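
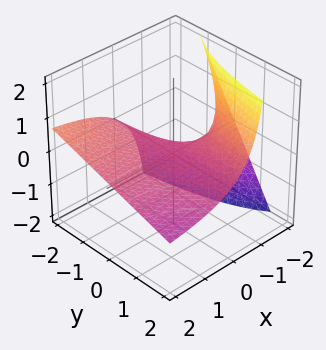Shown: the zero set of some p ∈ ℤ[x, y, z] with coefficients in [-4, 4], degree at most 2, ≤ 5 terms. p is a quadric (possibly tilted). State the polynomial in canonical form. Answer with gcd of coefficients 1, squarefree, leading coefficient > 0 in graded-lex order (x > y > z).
Degree: no degree-1 surface has this shape, so deg p = 2.
From the visible intercepts: one z-axis crossing is at z = 0; the visible y-axis segment lies entirely on the surface; every point of the x-axis in the box is on the surface.
These observations pin down the coefficients.

x*y + 2*x*z + 3*z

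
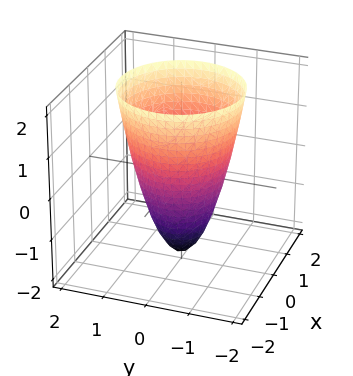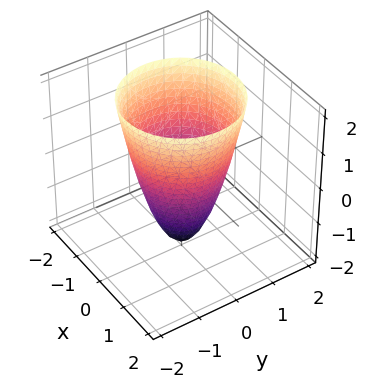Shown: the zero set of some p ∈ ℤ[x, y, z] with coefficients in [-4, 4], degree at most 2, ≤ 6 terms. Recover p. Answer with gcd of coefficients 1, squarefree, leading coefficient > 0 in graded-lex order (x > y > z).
2*x^2 + 2*y^2 - z - 2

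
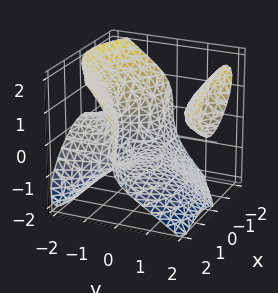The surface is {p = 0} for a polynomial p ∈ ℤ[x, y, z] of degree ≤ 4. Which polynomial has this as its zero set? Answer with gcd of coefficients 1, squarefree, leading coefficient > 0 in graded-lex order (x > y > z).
3*x^2*y + 2*x*y*z - 3*y^2*z + 3*z^3 + 2

First, the picture has 2 separate pieces. They look like related sheets of one shape, so recover p as a whole.
Then, the degree is 3 — the shape is more complex than any degree-2 surface.
Then, observable constraints: no y-intercept at any integer in the box; the surface avoids every integer x-axis point in the box.
Finally, matching integer coefficients to the picture gives p.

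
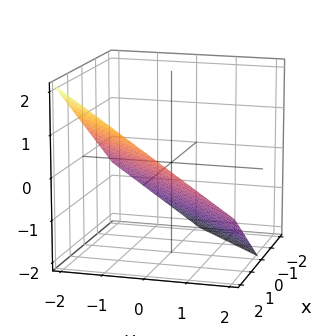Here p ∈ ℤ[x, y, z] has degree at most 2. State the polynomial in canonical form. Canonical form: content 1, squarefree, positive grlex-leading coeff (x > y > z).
deg p = 1. The surface is flat (a plane).
Observable constraints: one y-axis crossing is at y = -1; it crosses the x-axis at the gridline x = 1.
Putting this together gives p.

2*x - 2*y - 3*z - 2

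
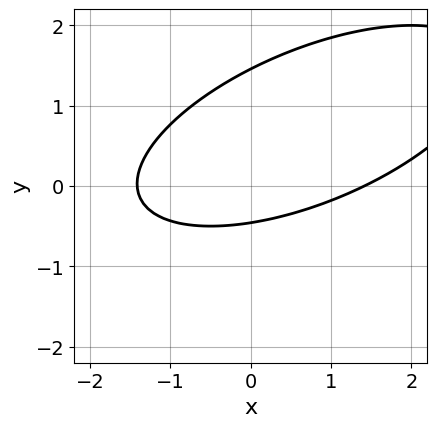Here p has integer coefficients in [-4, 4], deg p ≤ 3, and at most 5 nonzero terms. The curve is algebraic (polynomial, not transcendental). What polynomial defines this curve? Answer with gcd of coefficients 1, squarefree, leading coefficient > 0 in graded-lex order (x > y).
First, degree: the shape is more complex than any degree-1 curve, so deg p = 2.
Finally, matching integer coefficients to the picture gives p.

x^2 - 2*x*y + 3*y^2 - 3*y - 2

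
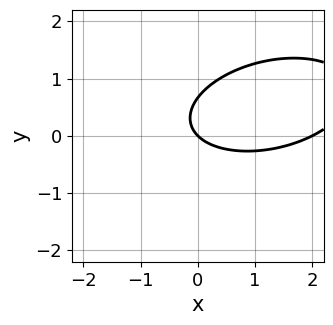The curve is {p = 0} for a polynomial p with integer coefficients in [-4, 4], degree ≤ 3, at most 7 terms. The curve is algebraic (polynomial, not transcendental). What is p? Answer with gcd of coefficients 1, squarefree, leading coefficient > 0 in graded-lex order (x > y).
x^2 - x*y + 3*y^2 - 2*x - 2*y

Degree: no degree-1 curve has this shape, so deg p = 2.
Against the integer gridlines: the x-axis gridline crossings are at x ∈ {0, 2}; one y-axis crossing is at y = 0.
The integer polynomial consistent with all of this is the stated p.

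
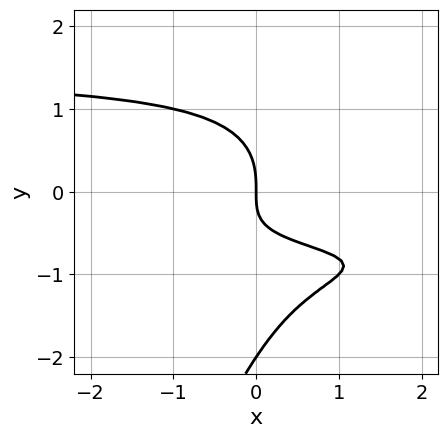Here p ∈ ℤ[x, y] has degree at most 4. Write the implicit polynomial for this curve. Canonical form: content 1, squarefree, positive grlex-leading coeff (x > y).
2*x*y^3 - y^4 - 2*y^3 - 3*x*y - 2*x

First, deg p = 4.
Then, checking where it meets the axes: it meets the x-axis at x = 0 (among the integer gridlines); among the integer gridlines, it crosses the y-axis at y ∈ {-2, 0}.
Finally, assembling these constraints gives the stated polynomial.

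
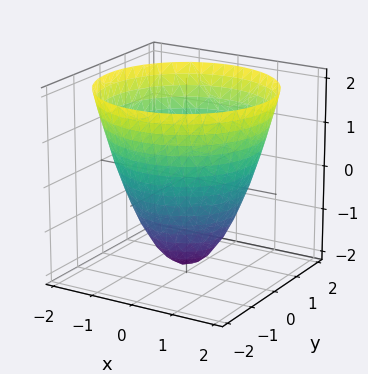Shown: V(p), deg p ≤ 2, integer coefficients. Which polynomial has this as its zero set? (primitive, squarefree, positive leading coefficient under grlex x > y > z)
x^2 + y^2 - z - 2

First, deg p = 2.
Next, symmetry: the z-axis is an axis of rotation, so x and y enter only as x² + y².
Next, from the axis intercepts and sections: a circular section at z = 1 has radius between 1 and 2; one z-axis crossing is at z = -2.
Finally, matching integer coefficients to the picture gives p.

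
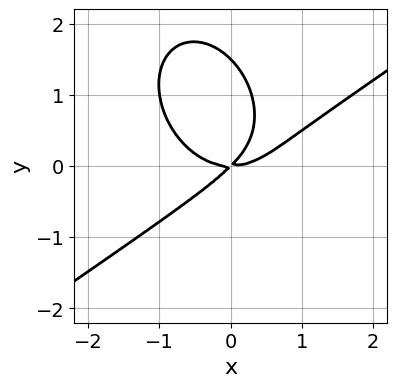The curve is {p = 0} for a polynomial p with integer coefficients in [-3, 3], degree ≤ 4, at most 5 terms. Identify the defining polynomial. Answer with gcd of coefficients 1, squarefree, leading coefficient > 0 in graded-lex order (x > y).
First, degree: the shape is more complex than any degree-2 curve, so deg p = 3.
Then, from the visible intercepts: one x-axis crossing is at x = 0; it crosses the y-axis at the gridline y = 0.
Finally, assembling these constraints gives the stated polynomial.

2*x^3 - 2*x^2*y - 2*y^3 - 3*x*y + 3*y^2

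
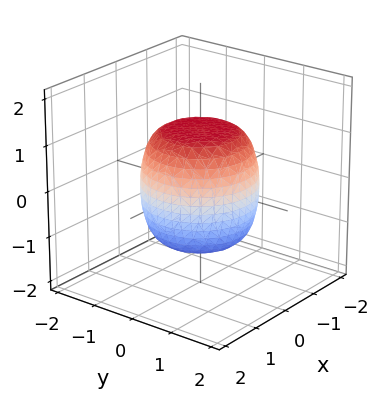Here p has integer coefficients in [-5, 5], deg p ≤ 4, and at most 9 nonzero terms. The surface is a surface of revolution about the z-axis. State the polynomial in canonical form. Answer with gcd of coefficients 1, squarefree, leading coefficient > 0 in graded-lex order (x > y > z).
Degree: the shape is more complex than any degree-3 surface, so deg p = 4.
Symmetries: every cross-section ⟂ z is a circle, so x, y appear only via x² + y².
From the visible intercepts: a circular section at z = 1 has radius exactly 1.
These observations pin down the coefficients.

2*x^4 + 4*x^2*y^2 + 2*y^4 - x^2 - y^2 + 2*z^2 - 3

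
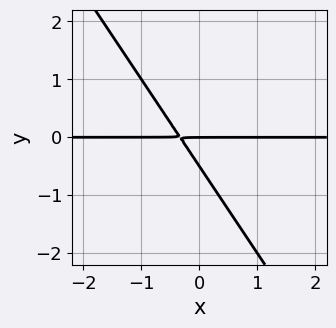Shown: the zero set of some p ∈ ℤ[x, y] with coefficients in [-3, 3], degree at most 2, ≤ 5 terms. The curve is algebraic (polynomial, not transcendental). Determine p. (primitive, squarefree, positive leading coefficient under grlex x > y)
The degree is 2 — no degree-1 curve has this shape.
Reading off the gridlines: one y-axis crossing is at y = 0; every point of the x-axis in the box is on the curve.
Matching integer coefficients to the picture gives p.

3*x*y + 2*y^2 + y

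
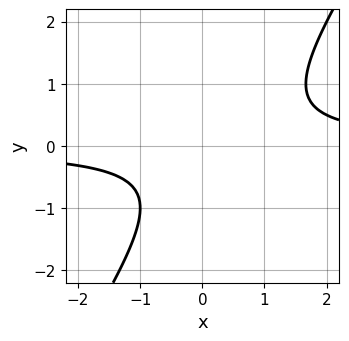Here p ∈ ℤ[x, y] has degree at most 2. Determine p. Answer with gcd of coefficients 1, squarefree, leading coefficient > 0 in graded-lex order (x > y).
(a) Degree: the shape is more complex than any degree-1 curve, so deg p = 2.
(b) Checking where it meets the axes: it misses every integer gridline on the x-axis; it misses every integer gridline on the y-axis.
(c) The integer polynomial consistent with all of this is the stated p.

3*x*y - 2*y^2 - y - 2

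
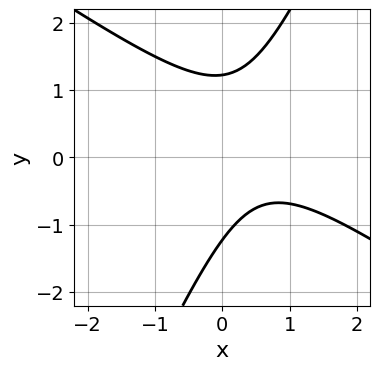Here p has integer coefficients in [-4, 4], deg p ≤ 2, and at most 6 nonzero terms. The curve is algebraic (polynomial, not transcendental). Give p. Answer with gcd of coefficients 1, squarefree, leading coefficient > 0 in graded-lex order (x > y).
(a) deg p = 2. The shape is more complex than any degree-1 curve.
(b) Reading off the gridlines: no x-intercept at any integer in the box.
(c) Solving for integer coefficients yields p as stated.

3*x^2 + 3*x*y - 2*y^2 - 3*x + 3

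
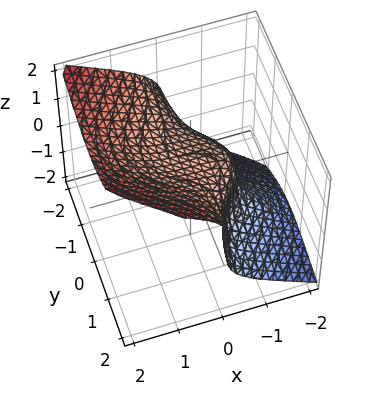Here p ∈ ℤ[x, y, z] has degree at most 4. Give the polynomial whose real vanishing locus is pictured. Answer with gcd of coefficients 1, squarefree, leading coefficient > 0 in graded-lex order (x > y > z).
First, degree: the shape is more complex than any degree-2 surface, so deg p = 3.
Next, checking where it meets the axes: the surface avoids every integer y-axis point in the box; it meets the x-axis at x = -1 (among the integer gridlines).
Finally, assembling these constraints gives the stated polynomial.

x^3 + 2*x*y^2 + y*z^2 - 2*z^3 + 1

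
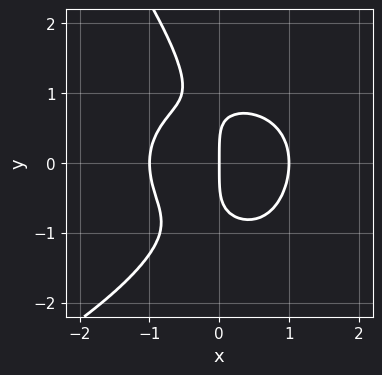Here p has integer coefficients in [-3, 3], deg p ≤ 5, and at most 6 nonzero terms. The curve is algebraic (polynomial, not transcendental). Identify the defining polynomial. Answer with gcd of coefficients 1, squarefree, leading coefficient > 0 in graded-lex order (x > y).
x*y^3 + y^4 + 3*x^3 + 3*x*y^2 - 3*x

1. Degree: the shape is more complex than any degree-3 curve, so deg p = 4.
2. Reading off the gridlines: the x-axis gridline crossings are at x ∈ {-1, 0, 1}; it meets the y-axis at y = 0 (among the integer gridlines).
3. The integer polynomial consistent with all of this is the stated p.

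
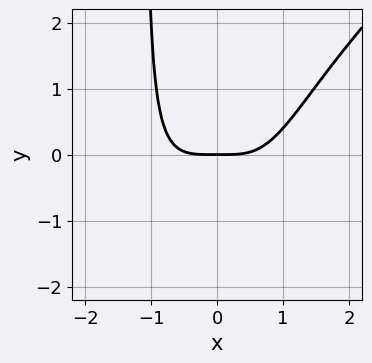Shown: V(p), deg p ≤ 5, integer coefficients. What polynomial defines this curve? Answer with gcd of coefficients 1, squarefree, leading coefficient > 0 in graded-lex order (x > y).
2*x^4 - 2*x^3*y - 3*y

(a) The degree is 4 — the shape is more complex than any degree-3 curve.
(b) Reading off the gridlines: it meets the y-axis at y = 0 (among the integer gridlines); it meets the x-axis at x = 0 (among the integer gridlines).
(c) Matching integer coefficients to the picture gives p.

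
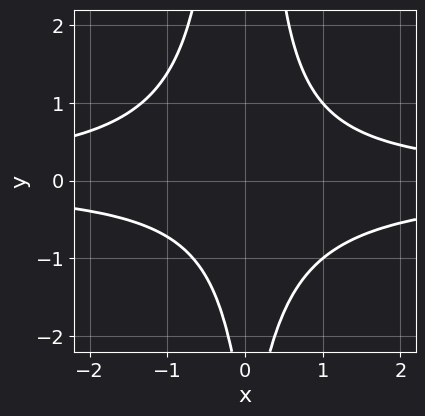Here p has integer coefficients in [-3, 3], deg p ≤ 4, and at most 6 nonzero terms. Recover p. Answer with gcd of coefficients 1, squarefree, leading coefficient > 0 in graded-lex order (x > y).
3*x^2*y^2 + x*y - y - 3

deg p = 4.
Reading off the gridlines: the curve avoids every integer y-axis point in the box; no x-intercept at any integer in the box.
Matching integer coefficients to the picture gives p.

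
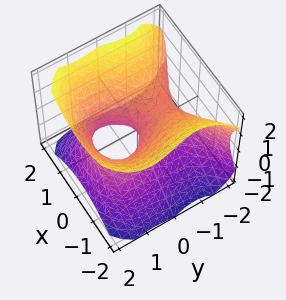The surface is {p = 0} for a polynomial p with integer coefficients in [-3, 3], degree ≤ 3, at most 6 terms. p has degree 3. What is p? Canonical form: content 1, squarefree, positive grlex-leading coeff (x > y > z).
y^3 + 2*x^2 - 2*z^2 - 2*y

The degree is 3 — no degree-2 surface has this shape.
Against the integer gridlines: it meets the x-axis at x = 0 (among the integer gridlines); it crosses the y-axis at the gridline y = 0.
Putting this together gives p.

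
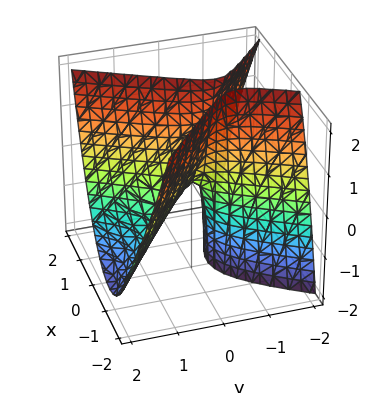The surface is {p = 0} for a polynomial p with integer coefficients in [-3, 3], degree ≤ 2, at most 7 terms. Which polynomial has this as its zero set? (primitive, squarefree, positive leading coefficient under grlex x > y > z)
3*x^2 + 2*x*y - 2*y^2 - 2*y*z - z

(a) The degree is 2 — no degree-1 surface has this shape.
(b) From the axis intercepts and sections: one y-axis crossing is at y = 0; one x-axis crossing is at x = 0; it meets the z-axis at z = 0 (among the integer gridlines).
(c) Solving for integer coefficients yields p as stated.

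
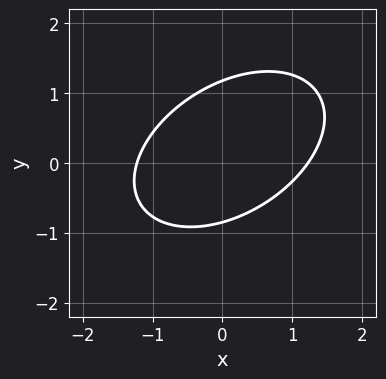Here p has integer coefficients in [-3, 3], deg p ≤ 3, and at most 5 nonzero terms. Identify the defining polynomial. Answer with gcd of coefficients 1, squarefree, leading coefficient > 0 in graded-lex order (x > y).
2*x^2 - 2*x*y + 3*y^2 - y - 3

Degree: a generic line meets the curve in up to 2 points, so deg p = 2.
Solving for integer coefficients yields p as stated.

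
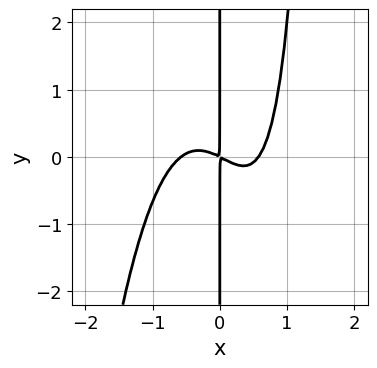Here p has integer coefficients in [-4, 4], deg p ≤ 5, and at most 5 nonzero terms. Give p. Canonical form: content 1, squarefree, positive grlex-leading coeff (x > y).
3*x^4 + x^2*y - x^2 - 2*x*y

Degree: a generic line meets the curve in up to 4 points, so deg p = 4.
Against the integer gridlines: every point of the y-axis in the box is on the curve.
Matching integer coefficients to the picture gives p.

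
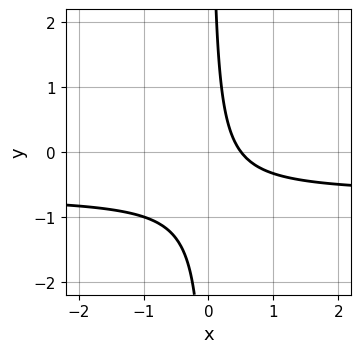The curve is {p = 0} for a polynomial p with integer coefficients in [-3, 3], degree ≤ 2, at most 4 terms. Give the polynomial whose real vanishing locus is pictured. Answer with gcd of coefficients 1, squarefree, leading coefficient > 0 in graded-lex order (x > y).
3*x*y + 2*x - 1

(a) deg p = 2. The shape is more complex than any degree-1 curve.
(b) Against the integer gridlines: the curve avoids every integer y-axis point in the box.
(c) Solving for integer coefficients yields p as stated.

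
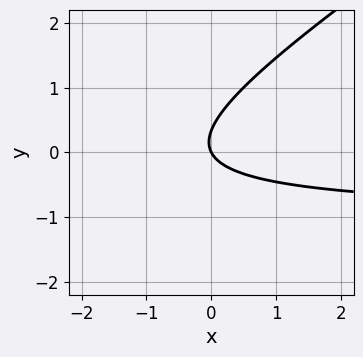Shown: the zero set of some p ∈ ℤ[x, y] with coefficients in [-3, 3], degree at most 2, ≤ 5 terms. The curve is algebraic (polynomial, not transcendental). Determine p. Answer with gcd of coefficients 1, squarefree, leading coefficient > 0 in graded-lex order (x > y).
deg p = 2.
Checking where it meets the axes: it crosses the x-axis at the gridline x = 0; one y-axis crossing is at y = 0.
Matching integer coefficients to the picture gives p.

2*x*y - 3*y^2 + 2*x + y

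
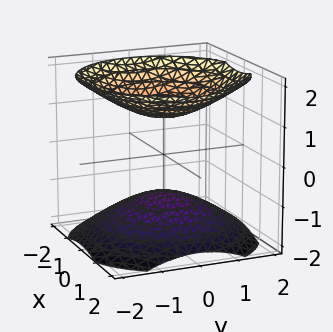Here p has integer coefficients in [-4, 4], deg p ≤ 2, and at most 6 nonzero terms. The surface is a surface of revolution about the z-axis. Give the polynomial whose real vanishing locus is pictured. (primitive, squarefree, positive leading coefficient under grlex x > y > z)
2*x^2 + 2*y^2 - 3*z^2 + 3

First, I count 2 distinct pieces.
Next, deg p = 2.
Then, symmetry: the surface is invariant under rotation about z: p = q(x² + y², z).
Next, from the visible intercepts: the surface avoids every integer x-axis point in the box; no y-intercept at any integer in the box.
Finally, solving for integer coefficients yields p as stated.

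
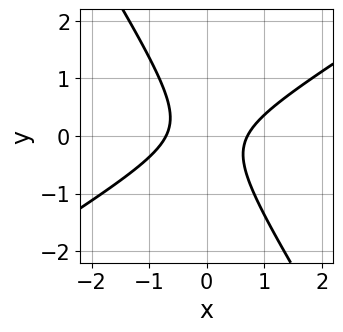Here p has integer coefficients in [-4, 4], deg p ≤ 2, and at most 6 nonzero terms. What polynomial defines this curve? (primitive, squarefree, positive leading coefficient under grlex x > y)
First, deg p = 2. No degree-1 curve has this shape.
Next, against the integer gridlines: it misses every integer gridline on the y-axis.
Finally, solving for integer coefficients yields p as stated.

2*x^2 - 2*x*y - 2*y^2 - 1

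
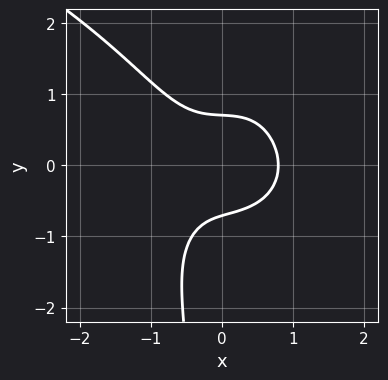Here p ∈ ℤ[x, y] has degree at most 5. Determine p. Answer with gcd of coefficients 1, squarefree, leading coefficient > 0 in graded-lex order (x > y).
First, the degree is 4 — the shape is more complex than any degree-3 curve.
Finally, putting this together gives p.

x*y^3 - 2*x^3 - x*y^2 - 2*y^2 + 1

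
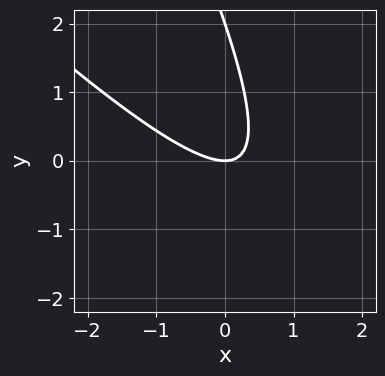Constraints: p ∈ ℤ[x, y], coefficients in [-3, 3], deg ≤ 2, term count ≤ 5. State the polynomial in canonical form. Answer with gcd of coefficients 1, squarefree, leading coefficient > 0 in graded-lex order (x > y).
2*x^2 + 3*x*y + y^2 - 2*y

First, the degree is 2 — a generic line meets the curve in up to 2 points.
Then, observable constraints: it meets the x-axis at x = 0 (among the integer gridlines); among the integer gridlines, it crosses the y-axis at y ∈ {0, 2}.
Finally, putting this together gives p.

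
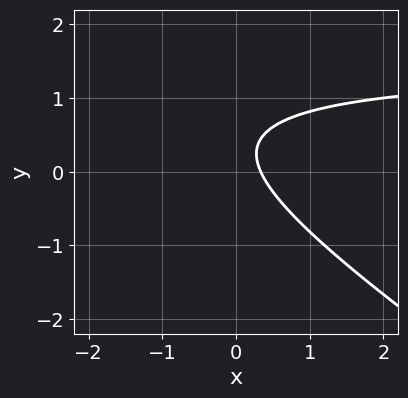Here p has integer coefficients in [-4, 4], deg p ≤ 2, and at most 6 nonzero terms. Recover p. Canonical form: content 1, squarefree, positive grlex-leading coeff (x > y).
2*x*y + 3*y^2 - 3*x - 2*y + 1

Degree: a generic line meets the curve in up to 2 points, so deg p = 2.
Reading off the gridlines: the curve avoids every integer y-axis point in the box.
Solving for integer coefficients yields p as stated.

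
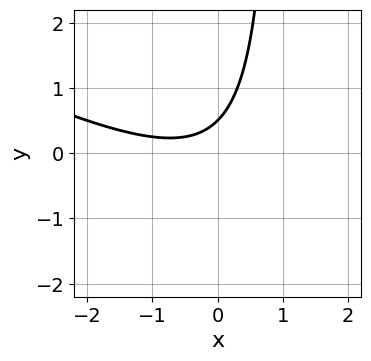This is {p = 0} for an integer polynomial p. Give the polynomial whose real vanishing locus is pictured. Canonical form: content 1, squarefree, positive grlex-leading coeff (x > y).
x^2 + 2*x*y + x - 2*y + 1

(a) The degree is 2 — a generic line meets the curve in up to 2 points.
(b) Checking where it meets the axes: no x-intercept at any integer in the box.
(c) Assembling these constraints gives the stated polynomial.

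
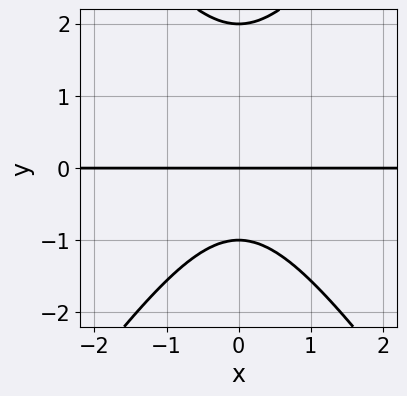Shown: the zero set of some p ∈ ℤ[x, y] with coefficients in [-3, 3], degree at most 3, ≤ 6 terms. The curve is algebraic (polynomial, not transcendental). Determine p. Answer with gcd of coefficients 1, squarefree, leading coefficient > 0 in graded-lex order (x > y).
2*x^2*y - y^3 + y^2 + 2*y

(a) deg p = 3. No degree-2 curve has this shape.
(b) Symmetries: it's symmetric under x → −x, forcing even powers of x.
(c) Checking where it meets the axes: the visible x-axis segment lies entirely on the curve; the y-axis gridline crossings are at y ∈ {-1, 0, 2}.
(d) Fitting integer coefficients to these (and the overall shape) gives p.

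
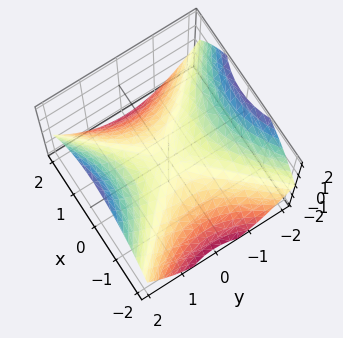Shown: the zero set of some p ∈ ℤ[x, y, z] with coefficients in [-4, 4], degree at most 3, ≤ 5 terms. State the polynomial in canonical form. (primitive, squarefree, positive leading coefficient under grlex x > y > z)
x^2 - y^2 + 2*z

deg p = 2. A hyperbolic paraboloid; a quadric.
Symmetries: it's symmetric under x → −x, forcing even powers of x; the y ↦ −y reflection is a symmetry, so y appears only in even powers.
Checking where it meets the axes: one y-axis crossing is at y = 0; it crosses the z-axis at the gridline z = 0; it crosses the x-axis at the gridline x = 0.
Assembling these constraints gives the stated polynomial.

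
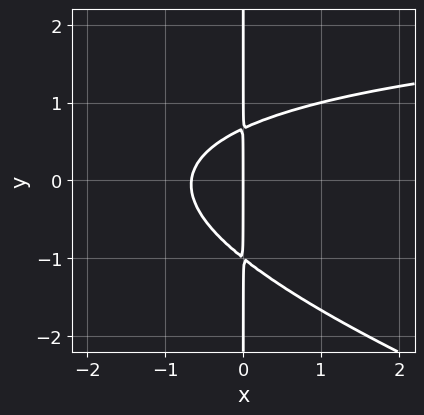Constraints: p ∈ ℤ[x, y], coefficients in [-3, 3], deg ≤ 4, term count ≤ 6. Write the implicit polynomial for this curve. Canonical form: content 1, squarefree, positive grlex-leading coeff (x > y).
1. Degree: the shape is more complex than any degree-2 curve, so deg p = 3.
2. From the visible intercepts: every point of the y-axis in the box is on the curve; it meets the x-axis at x = 0 (among the integer gridlines).
3. Assembling these constraints gives the stated polynomial.

x^2*y + 3*x*y^2 - 3*x^2 + x*y - 2*x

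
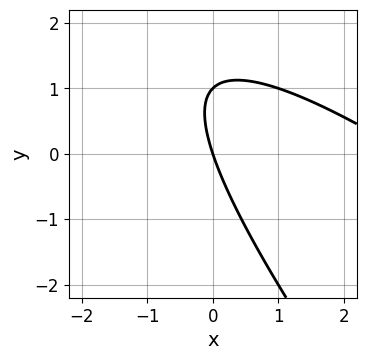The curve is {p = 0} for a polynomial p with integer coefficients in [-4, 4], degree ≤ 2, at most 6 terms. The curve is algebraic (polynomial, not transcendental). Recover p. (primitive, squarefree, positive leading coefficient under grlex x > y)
x^2 + 2*x*y + y^2 - 3*x - y

The degree is 2 — a generic line meets the curve in up to 2 points.
Against the integer gridlines: among the integer gridlines, it crosses the y-axis at y ∈ {0, 1}; one x-axis crossing is at x = 0.
Fitting integer coefficients to these (and the overall shape) gives p.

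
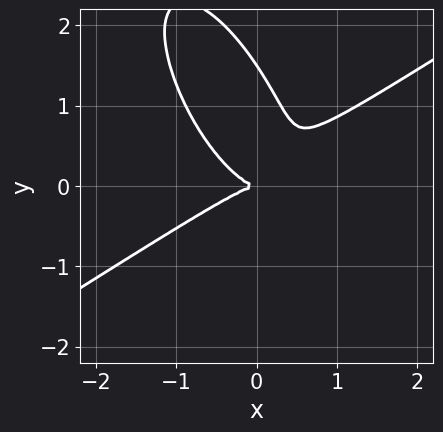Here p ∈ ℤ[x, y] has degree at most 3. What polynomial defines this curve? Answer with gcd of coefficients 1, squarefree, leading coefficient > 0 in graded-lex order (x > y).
First, degree: the shape is more complex than any degree-2 curve, so deg p = 3.
Then, from the axis intercepts and sections: it crosses the y-axis at the gridline y = 0; it crosses the x-axis at the gridline x = 0.
Finally, fitting integer coefficients to these (and the overall shape) gives p.

3*x^3 - 2*x^2*y - 3*x*y^2 - 2*y^3 + 3*y^2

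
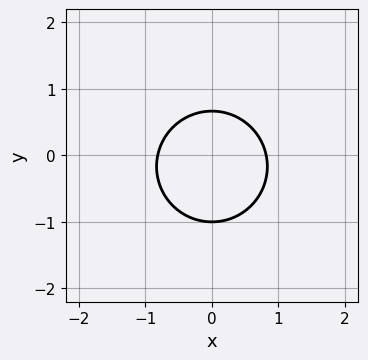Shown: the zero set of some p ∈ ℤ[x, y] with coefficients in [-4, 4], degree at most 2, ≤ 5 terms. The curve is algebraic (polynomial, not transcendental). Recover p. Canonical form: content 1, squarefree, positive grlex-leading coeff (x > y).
3*x^2 + 3*y^2 + y - 2

1. Degree: no degree-1 curve has this shape, so deg p = 2.
2. Symmetries: the x ↦ −x reflection is a symmetry, so x appears only in even powers.
3. Reading off the gridlines: it crosses the y-axis at the gridline y = -1.
4. Together with the visible shape, these determine p as stated.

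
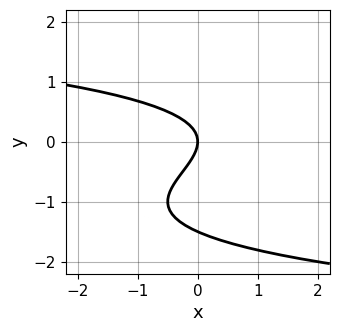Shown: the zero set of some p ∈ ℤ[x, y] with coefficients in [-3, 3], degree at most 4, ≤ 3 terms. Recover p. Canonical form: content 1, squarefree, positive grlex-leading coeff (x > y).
First, deg p = 3.
Then, checking where it meets the axes: it meets the y-axis at y = 0 (among the integer gridlines); one x-axis crossing is at x = 0.
Finally, assembling these constraints gives the stated polynomial.

2*y^3 + 3*y^2 + 2*x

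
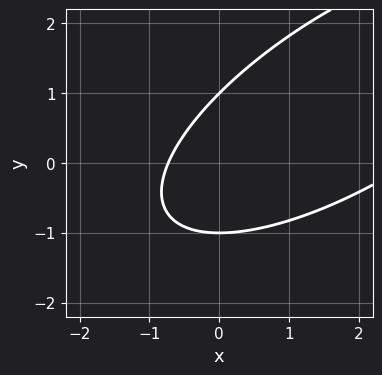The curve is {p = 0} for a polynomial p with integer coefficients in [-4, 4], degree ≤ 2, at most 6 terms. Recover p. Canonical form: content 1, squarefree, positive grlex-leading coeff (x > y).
x^2 - 2*x*y + 2*y^2 - 2*x - 2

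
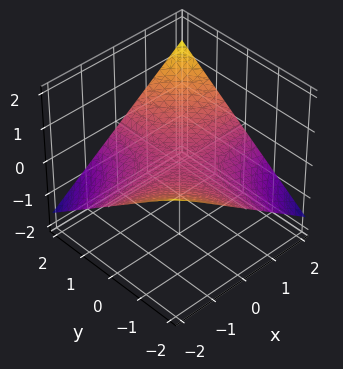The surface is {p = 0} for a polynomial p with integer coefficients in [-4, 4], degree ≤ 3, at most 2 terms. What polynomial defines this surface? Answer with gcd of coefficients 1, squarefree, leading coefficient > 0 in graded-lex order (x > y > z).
First, degree: a saddle surface; a quadric, so deg p = 2.
Then, against the integer gridlines: it meets the z-axis at z = 0 (among the integer gridlines); every point of the x-axis in the box is on the surface; the visible y-axis segment lies entirely on the surface.
Finally, matching integer coefficients to the picture gives p.

x*y - 3*z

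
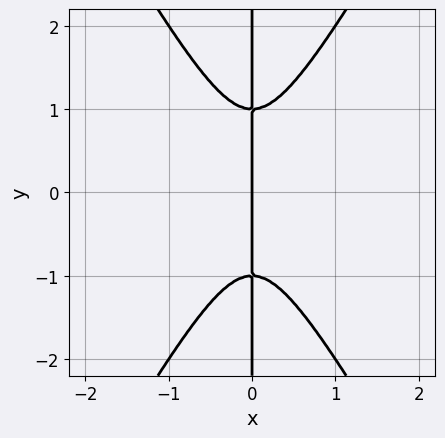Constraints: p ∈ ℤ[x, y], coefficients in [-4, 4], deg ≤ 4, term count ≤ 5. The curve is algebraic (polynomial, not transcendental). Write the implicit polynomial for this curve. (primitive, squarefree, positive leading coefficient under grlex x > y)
(a) The degree is 3 — the shape is more complex than any degree-2 curve.
(b) Symmetries: mirror symmetry y ↦ −y ⇒ only even powers of y.
(c) Observable constraints: one x-axis crossing is at x = 0; every point of the y-axis in the box is on the curve.
(d) Putting this together gives p.

3*x^3 - x*y^2 + x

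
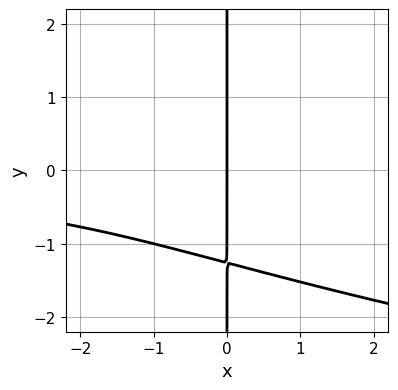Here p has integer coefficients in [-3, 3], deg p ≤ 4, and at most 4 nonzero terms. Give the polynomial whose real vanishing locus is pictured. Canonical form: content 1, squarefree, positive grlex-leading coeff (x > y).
deg p = 4.
Checking where it meets the axes: it crosses the x-axis at the gridline x = 0; the visible y-axis segment lies entirely on the curve.
Matching integer coefficients to the picture gives p.

x*y^3 - x^2*y + 2*x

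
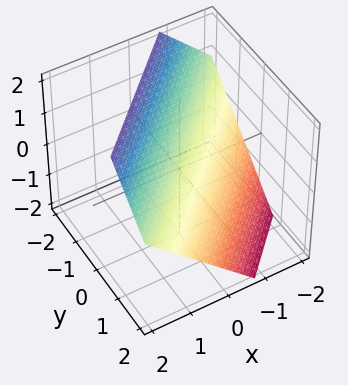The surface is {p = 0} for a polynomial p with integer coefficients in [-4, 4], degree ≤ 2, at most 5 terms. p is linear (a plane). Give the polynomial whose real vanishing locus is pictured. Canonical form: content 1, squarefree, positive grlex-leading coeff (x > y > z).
3*x - 3*y - 3*z + 2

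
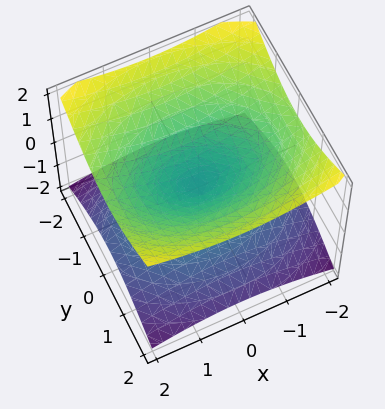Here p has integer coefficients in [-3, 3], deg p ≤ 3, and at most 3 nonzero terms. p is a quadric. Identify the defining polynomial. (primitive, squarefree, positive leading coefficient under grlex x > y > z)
1. deg p = 2. Two nappes meeting at a single point; a quadric.
2. Symmetries: mirror symmetry x ↦ −x ⇒ only even powers of x; mirror symmetry y ↦ −y ⇒ only even powers of y; the z ↦ −z reflection is a symmetry, so z appears only in even powers.
3. Observable constraints: it crosses the x-axis at the gridline x = 0; it meets the z-axis at z = 0 (among the integer gridlines).
4. Fitting integer coefficients to these (and the overall shape) gives p.

x^2 + 2*y^2 - 3*z^2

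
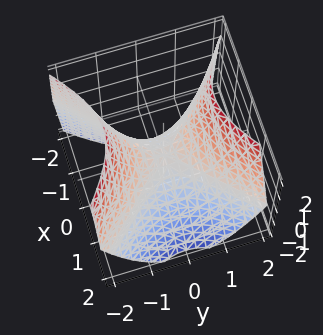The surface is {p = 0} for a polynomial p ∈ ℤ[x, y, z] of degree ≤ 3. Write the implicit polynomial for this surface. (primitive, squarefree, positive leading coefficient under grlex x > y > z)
First, deg p = 2.
Next, from the axis intercepts and sections: it crosses the x-axis at the gridline x = 0; it crosses the z-axis at the gridline z = 0.
Finally, assembling these constraints gives the stated polynomial.

3*x^2 + x*z - 3*y^2 + 3*z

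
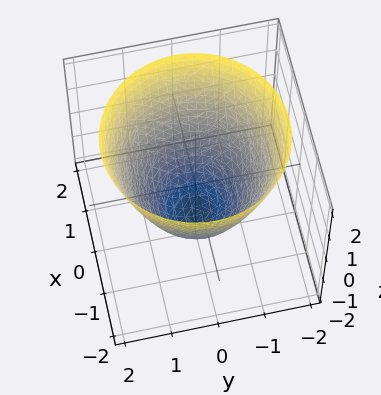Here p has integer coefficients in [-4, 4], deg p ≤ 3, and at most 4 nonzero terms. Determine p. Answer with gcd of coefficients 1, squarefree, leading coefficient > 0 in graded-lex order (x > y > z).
deg p = 2.
By symmetry, the surface is invariant under rotation about z: p = q(x² + y², z).
Observable constraints: a circular section at z = 0 has radius between 1 and 2.
The integer polynomial consistent with all of this is the stated p.

2*x^2 + 2*y^2 - 2*z - 3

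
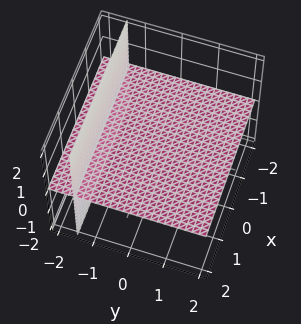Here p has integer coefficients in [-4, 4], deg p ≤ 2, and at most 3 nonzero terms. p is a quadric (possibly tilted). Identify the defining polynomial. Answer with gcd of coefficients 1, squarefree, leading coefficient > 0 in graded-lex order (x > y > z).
2*y*z + 3*z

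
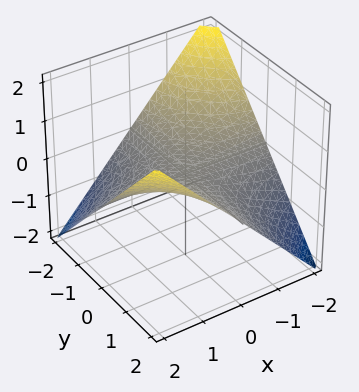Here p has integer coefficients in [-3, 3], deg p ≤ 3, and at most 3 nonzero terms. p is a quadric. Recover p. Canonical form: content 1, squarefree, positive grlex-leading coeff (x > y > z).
(a) The degree is 2 — a hyperbolic paraboloid; a quadric.
(b) From the visible intercepts: the visible y-axis segment lies entirely on the surface; one z-axis crossing is at z = 0; the visible x-axis segment lies entirely on the surface.
(c) Together with the visible shape, these determine p as stated.

x*y - 2*z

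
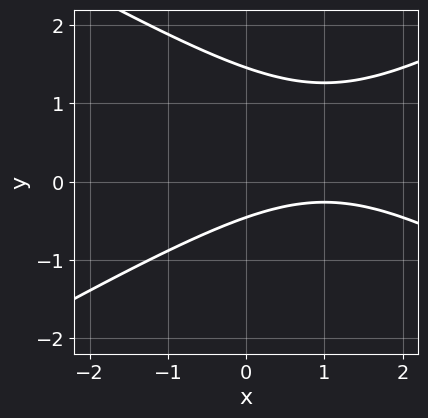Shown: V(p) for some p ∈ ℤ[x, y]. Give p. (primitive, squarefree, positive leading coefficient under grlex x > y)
x^2 - 3*y^2 - 2*x + 3*y + 2

Degree: the shape is more complex than any degree-1 curve, so deg p = 2.
Against the integer gridlines: the curve avoids every integer x-axis point in the box.
Assembling these constraints gives the stated polynomial.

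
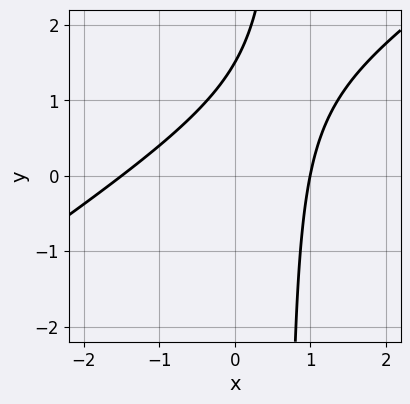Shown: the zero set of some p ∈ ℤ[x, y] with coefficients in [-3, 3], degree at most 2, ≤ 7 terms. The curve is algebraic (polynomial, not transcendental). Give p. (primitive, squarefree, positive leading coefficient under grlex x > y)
1. deg p = 2. A generic line meets the curve in up to 2 points.
2. From the visible intercepts: it meets the x-axis at x = 1 (among the integer gridlines).
3. The integer polynomial consistent with all of this is the stated p.

2*x^2 - 3*x*y + x + 2*y - 3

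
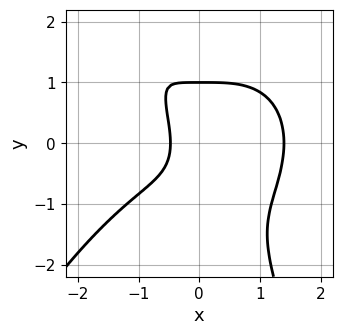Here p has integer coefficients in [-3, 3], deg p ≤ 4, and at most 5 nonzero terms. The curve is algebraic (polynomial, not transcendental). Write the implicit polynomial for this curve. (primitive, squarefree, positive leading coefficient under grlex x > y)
First, the degree is 4 — the shape is more complex than any degree-3 curve.
Next, checking where it meets the axes: it crosses the y-axis at the gridline y = 1.
Finally, fitting integer coefficients to these (and the overall shape) gives p.

x^4 + 2*x*y^2 + y^3 - 2*x - 1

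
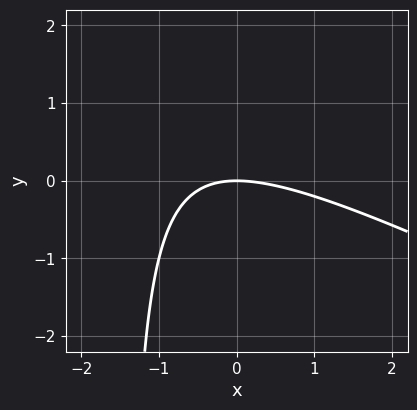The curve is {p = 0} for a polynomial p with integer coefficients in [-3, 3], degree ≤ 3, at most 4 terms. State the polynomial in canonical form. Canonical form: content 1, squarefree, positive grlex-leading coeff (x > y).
1. deg p = 2. No degree-1 curve has this shape.
2. Observable constraints: it crosses the y-axis at the gridline y = 0; one x-axis crossing is at x = 0.
3. Assembling these constraints gives the stated polynomial.

x^2 + 2*x*y + 3*y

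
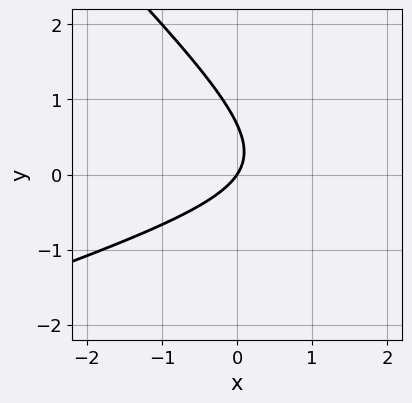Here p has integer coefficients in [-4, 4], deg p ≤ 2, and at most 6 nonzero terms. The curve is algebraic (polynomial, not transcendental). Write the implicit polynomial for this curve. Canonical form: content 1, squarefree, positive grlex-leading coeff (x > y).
x^2 - 2*x*y - 3*y^2 - 3*x + 2*y

(a) deg p = 2.
(b) Checking where it meets the axes: it crosses the y-axis at the gridline y = 0; it meets the x-axis at x = 0 (among the integer gridlines).
(c) Matching integer coefficients to the picture gives p.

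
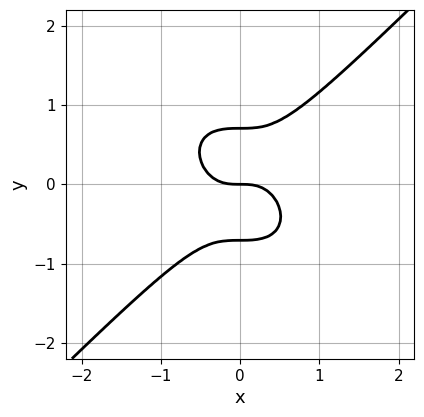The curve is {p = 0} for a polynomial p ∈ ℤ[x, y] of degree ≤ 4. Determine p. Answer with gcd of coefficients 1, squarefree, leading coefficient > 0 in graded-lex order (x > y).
2*x^3 - 2*y^3 + y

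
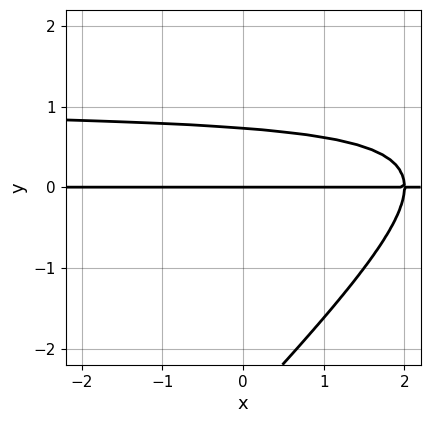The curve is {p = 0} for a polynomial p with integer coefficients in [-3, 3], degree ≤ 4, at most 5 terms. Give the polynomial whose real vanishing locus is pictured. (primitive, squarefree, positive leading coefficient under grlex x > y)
First, deg p = 3.
Then, from the axis intercepts and sections: every point of the x-axis in the box is on the curve; one y-axis crossing is at y = 0.
Finally, the integer polynomial consistent with all of this is the stated p.

x*y^2 - y^3 - x*y - 2*y^2 + 2*y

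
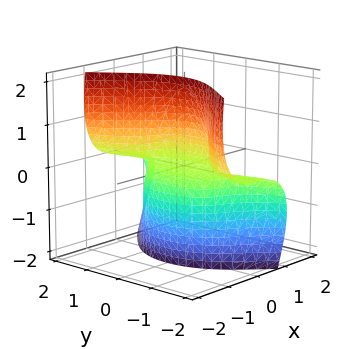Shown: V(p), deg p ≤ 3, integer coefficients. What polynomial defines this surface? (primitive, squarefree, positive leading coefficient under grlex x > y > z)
3*x^3 + 3*x*z^2 + 2*y^2*z + z^2 - 2*z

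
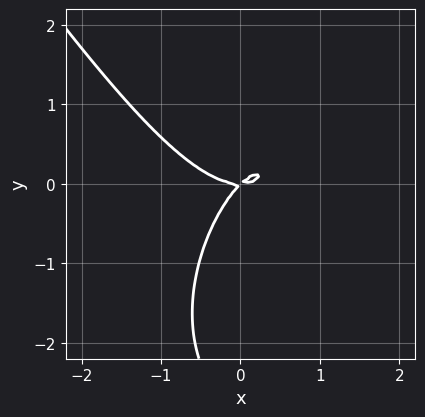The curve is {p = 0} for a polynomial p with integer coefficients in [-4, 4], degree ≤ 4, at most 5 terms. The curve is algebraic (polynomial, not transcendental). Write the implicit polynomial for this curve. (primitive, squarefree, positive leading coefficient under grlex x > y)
3*x^3 + y^3 - 3*x*y + 3*y^2

1. The degree is 3 — the shape is more complex than any degree-2 curve.
2. From the axis intercepts and sections: it meets the y-axis at y = 0 (among the integer gridlines); it meets the x-axis at x = 0 (among the integer gridlines).
3. The integer polynomial consistent with all of this is the stated p.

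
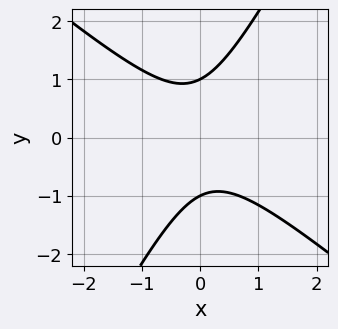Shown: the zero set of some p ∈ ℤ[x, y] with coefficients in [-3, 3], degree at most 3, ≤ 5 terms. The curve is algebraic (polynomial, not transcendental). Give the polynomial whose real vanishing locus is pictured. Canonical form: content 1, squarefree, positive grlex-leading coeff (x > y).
The degree is 2 — no degree-1 curve has this shape.
Reading off the gridlines: the y-axis gridline crossings are at y ∈ {-1, 1}; it misses every integer gridline on the x-axis.
Together with the visible shape, these determine p as stated.

3*x^2 + 2*x*y - 2*y^2 + 2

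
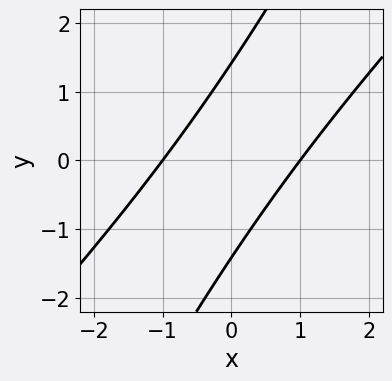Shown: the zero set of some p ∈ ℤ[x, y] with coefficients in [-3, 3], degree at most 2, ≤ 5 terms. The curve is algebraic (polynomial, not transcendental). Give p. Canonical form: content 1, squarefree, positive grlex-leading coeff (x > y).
2*x^2 - 3*x*y + y^2 - 2

1. The degree is 2 — a generic line meets the curve in up to 2 points.
2. Reading off the gridlines: among the integer gridlines, it crosses the x-axis at x ∈ {-1, 1}.
3. The integer polynomial consistent with all of this is the stated p.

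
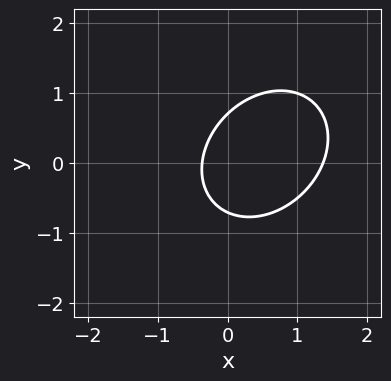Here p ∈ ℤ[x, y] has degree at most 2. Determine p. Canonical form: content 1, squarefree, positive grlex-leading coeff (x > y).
First, the degree is 2 — a generic line meets the curve in up to 2 points.
Finally, solving for integer coefficients yields p as stated.

2*x^2 - x*y + 2*y^2 - 2*x - 1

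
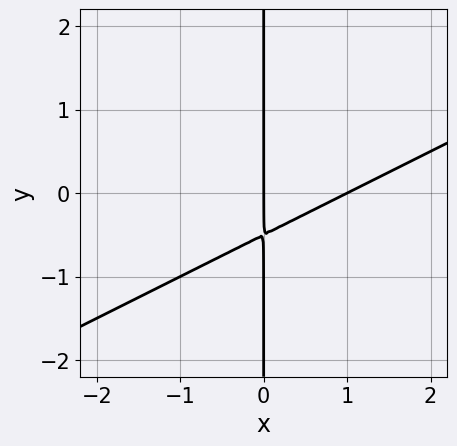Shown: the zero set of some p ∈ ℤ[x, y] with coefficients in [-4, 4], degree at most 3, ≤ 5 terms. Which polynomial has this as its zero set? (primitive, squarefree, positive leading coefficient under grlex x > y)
x^2 - 2*x*y - x

1. deg p = 2. No degree-1 curve has this shape.
2. Observable constraints: the visible y-axis segment lies entirely on the curve; among the integer gridlines, it crosses the x-axis at x ∈ {0, 1}.
3. Assembling these constraints gives the stated polynomial.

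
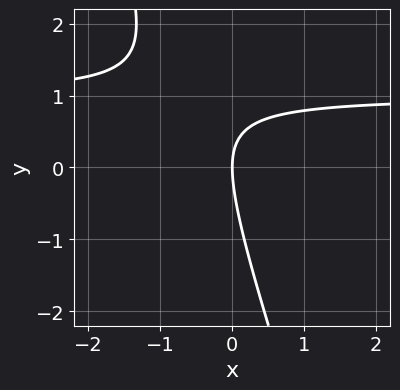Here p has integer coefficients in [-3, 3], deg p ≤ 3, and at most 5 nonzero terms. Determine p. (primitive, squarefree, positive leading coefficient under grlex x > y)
First, deg p = 2. The shape is more complex than any degree-1 curve.
Next, from the axis intercepts and sections: one y-axis crossing is at y = 0; one x-axis crossing is at x = 0.
Finally, matching integer coefficients to the picture gives p.

3*x*y + y^2 - 3*x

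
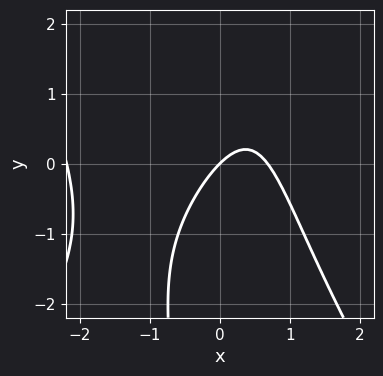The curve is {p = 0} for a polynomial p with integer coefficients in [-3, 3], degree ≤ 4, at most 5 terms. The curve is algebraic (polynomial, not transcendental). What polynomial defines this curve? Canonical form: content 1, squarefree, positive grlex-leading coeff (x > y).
2*x^3 - x*y^2 + 3*x^2 - 3*x + 3*y

First, degree: the shape is more complex than any degree-2 curve, so deg p = 3.
Next, against the integer gridlines: one y-axis crossing is at y = 0; it crosses the x-axis at the gridline x = 0.
Finally, the integer polynomial consistent with all of this is the stated p.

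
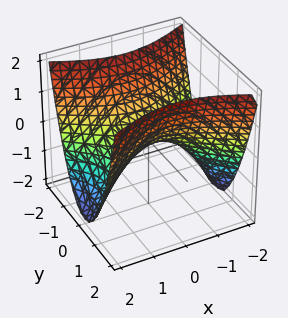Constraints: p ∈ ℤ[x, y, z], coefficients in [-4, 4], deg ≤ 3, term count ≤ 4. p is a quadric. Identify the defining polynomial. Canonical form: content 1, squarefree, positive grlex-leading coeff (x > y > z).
1. deg p = 2. A saddle surface; a quadric.
2. Symmetries: the y ↦ −y reflection is a symmetry, so y appears only in even powers; mirror symmetry x ↦ −x ⇒ only even powers of x.
3. Against the integer gridlines: one z-axis crossing is at z = 0; it crosses the y-axis at the gridline y = 0; one x-axis crossing is at x = 0.
4. The integer polynomial consistent with all of this is the stated p.

x^2 - 2*y^2 + 2*z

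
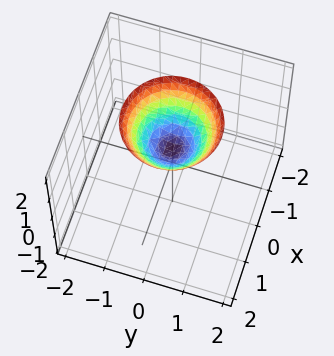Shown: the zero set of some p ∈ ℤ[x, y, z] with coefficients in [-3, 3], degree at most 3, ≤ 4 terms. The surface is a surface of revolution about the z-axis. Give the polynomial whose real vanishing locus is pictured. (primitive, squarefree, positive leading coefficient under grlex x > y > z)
(a) deg p = 2. A generic line meets the surface in up to 2 points.
(b) Symmetry: the surface is invariant under rotation about z: p = q(x² + y², z).
(c) Checking where it meets the axes: it misses every integer gridline on the y-axis; no x-intercept at any integer in the box; a circular section at z = 2 has radius between 1 and 2.
(d) Solving for integer coefficients yields p as stated.

3*x^2 + 3*y^2 - 3*z + 2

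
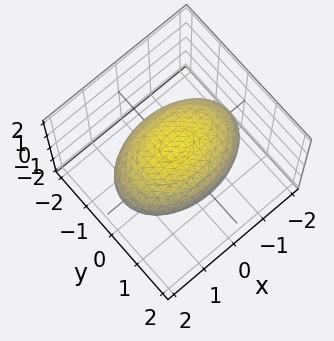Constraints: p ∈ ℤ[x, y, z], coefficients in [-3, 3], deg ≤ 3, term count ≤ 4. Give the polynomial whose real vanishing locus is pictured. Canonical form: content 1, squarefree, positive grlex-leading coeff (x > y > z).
deg p = 2.
Symmetries: mirror symmetry x ↦ −x ⇒ only even powers of x; it's symmetric under z → −z, forcing even powers of z; it's symmetric under y → −y, forcing even powers of y.
Checking where it meets the axes: the z-axis gridline crossings are at z ∈ {-1, 1}.
Assembling these constraints gives the stated polynomial.

x^2 + 2*y^2 + 3*z^2 - 3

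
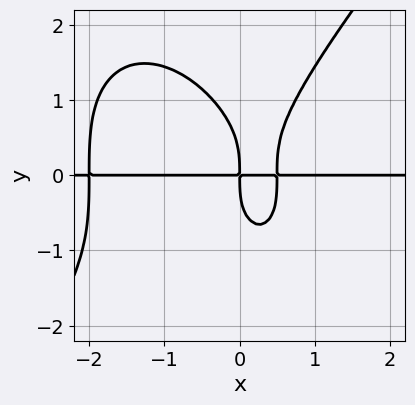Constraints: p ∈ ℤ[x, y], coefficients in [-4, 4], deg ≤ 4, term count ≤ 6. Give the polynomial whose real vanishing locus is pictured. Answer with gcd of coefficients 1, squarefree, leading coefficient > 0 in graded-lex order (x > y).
1. Degree: a generic line meets the curve in up to 4 points, so deg p = 4.
2. From the axis intercepts and sections: every point of the x-axis in the box is on the curve.
3. Fitting integer coefficients to these (and the overall shape) gives p.

2*x^3*y - y^4 + 3*x^2*y - 2*x*y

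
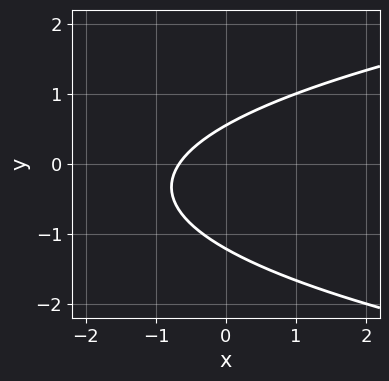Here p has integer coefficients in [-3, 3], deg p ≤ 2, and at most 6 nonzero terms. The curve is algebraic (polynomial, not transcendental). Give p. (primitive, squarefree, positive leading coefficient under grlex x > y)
3*y^2 - 3*x + 2*y - 2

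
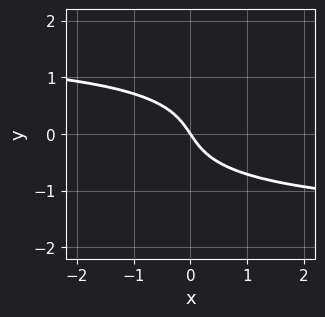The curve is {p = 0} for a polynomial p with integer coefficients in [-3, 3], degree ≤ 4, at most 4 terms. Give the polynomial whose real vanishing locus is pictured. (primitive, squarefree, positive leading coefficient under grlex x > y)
x*y^2 - 3*y^3 - 3*x - 2*y

The degree is 3 — a generic line meets the curve in up to 3 points.
Reading off the gridlines: it crosses the y-axis at the gridline y = 0; it meets the x-axis at x = 0 (among the integer gridlines).
Matching integer coefficients to the picture gives p.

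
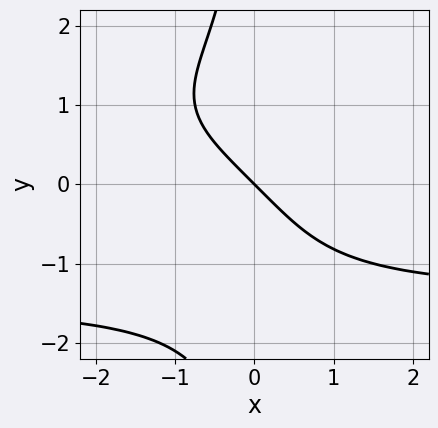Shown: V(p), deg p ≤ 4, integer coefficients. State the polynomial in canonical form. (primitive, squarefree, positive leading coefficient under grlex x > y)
x*y^3 + 3*x + 3*y

The degree is 4 — no degree-3 curve has this shape.
Checking where it meets the axes: it crosses the y-axis at the gridline y = 0; one x-axis crossing is at x = 0.
Putting this together gives p.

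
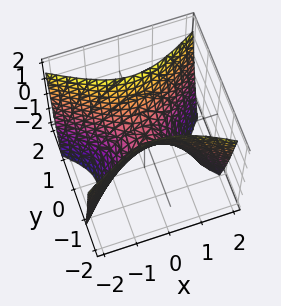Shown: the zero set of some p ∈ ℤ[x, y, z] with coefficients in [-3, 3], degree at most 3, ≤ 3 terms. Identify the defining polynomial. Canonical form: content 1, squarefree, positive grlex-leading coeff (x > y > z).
First, the degree is 2 — a saddle surface; a quadric.
Then, symmetries: the x ↦ −x reflection is a symmetry, so x appears only in even powers; the y ↦ −y reflection is a symmetry, so y appears only in even powers.
Then, from the visible intercepts: it meets the x-axis at x = 0 (among the integer gridlines); it meets the z-axis at z = 0 (among the integer gridlines); it meets the y-axis at y = 0 (among the integer gridlines).
Finally, putting this together gives p.

x^2 - 2*y^2 + z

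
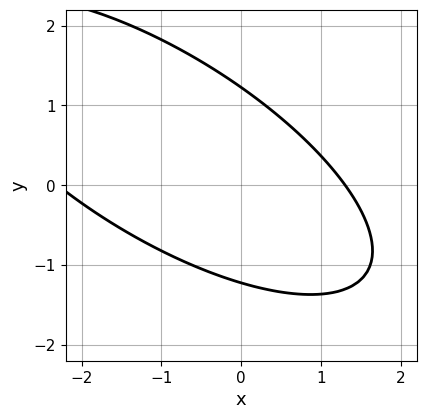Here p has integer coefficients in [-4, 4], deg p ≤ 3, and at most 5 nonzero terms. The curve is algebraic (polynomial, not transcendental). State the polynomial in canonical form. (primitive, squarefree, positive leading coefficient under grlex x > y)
x^2 + 2*x*y + 2*y^2 + x - 3

First, degree: no degree-1 curve has this shape, so deg p = 2.
Finally, the integer polynomial consistent with all of this is the stated p.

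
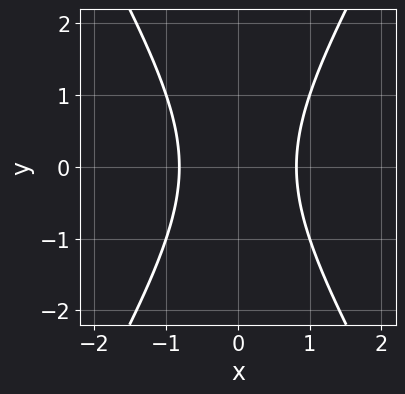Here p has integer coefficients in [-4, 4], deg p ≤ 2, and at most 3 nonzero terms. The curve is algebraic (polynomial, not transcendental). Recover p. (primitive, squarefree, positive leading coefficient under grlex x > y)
3*x^2 - y^2 - 2

(a) deg p = 2. A generic line meets the curve in up to 2 points.
(b) Symmetries: it's symmetric under y → −y, forcing even powers of y; it's symmetric under x → −x, forcing even powers of x.
(c) Checking where it meets the axes: no y-intercept at any integer in the box.
(d) Assembling these constraints gives the stated polynomial.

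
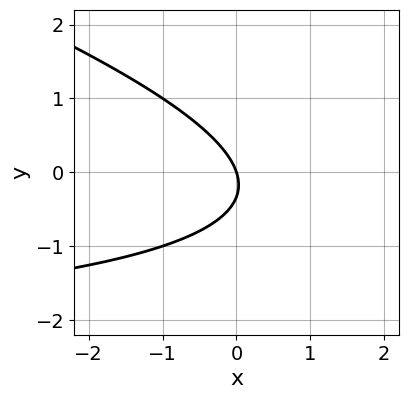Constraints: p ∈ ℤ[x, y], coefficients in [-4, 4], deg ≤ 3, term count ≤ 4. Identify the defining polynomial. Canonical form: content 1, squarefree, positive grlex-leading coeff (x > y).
The degree is 2 — a generic line meets the curve in up to 2 points.
Against the integer gridlines: one y-axis crossing is at y = 0; one x-axis crossing is at x = 0.
Together with the visible shape, these determine p as stated.

x*y + 3*y^2 + 3*x + y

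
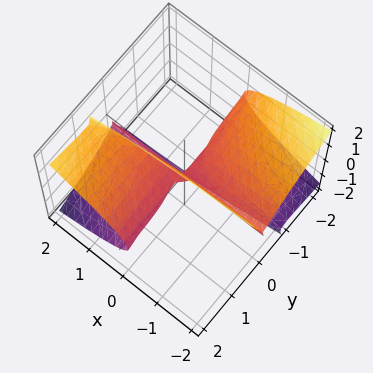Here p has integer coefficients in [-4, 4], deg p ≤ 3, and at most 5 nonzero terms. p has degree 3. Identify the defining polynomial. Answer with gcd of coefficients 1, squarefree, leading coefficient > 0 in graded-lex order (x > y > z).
2*x*y^2 - y^2*z - 3*y*z^2 + z^3

1. The degree is 3 — a generic line meets the surface in up to 3 points.
2. Observable constraints: the visible x-axis segment lies entirely on the surface; it meets the z-axis at z = 0 (among the integer gridlines); every point of the y-axis in the box is on the surface.
3. Putting this together gives p.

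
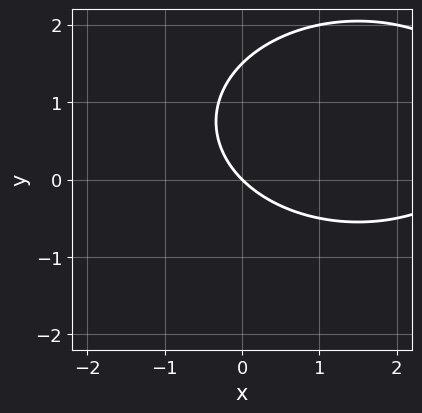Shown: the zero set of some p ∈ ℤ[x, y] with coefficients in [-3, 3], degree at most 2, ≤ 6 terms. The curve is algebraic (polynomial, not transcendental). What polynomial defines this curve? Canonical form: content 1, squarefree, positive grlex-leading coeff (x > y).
deg p = 2. No degree-1 curve has this shape.
From the axis intercepts and sections: it meets the y-axis at y = 0 (among the integer gridlines); it crosses the x-axis at the gridline x = 0.
Assembling these constraints gives the stated polynomial.

x^2 + 2*y^2 - 3*x - 3*y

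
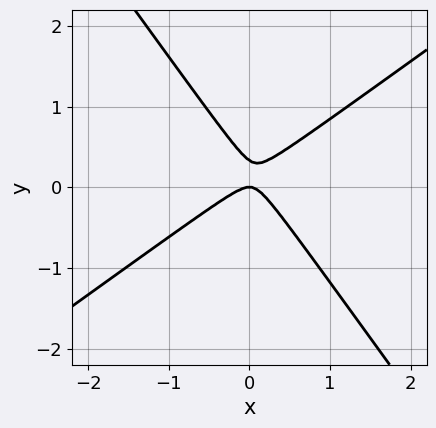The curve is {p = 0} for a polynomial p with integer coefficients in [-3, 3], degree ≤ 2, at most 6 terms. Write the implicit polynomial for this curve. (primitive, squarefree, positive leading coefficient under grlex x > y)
3*x^2 - 2*x*y - 3*y^2 + y

1. Degree: the shape is more complex than any degree-1 curve, so deg p = 2.
2. From the axis intercepts and sections: one x-axis crossing is at x = 0; it meets the y-axis at y = 0 (among the integer gridlines).
3. Solving for integer coefficients yields p as stated.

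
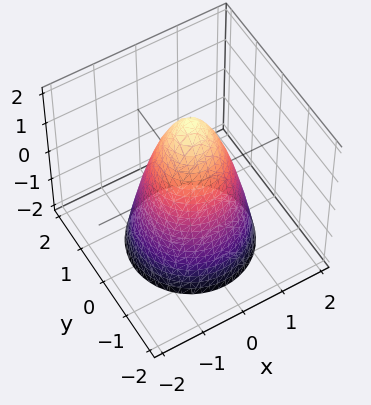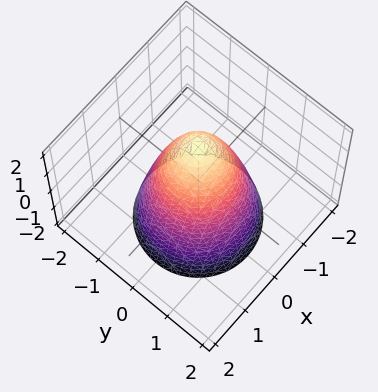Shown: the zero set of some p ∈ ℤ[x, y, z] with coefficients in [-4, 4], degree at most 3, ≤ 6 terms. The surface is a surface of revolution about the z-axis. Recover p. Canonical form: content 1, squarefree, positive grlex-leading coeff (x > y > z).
1. deg p = 2. The shape is more complex than any degree-1 surface.
2. By symmetry, every cross-section ⟂ z is a circle, so x, y appear only via x² + y².
3. Reading off the gridlines: among the integer gridlines, it crosses the x-axis at x ∈ {-1, 1}; the y-axis gridline crossings are at y ∈ {-1, 1}; a circular section at z = 1 has radius between 0 and 1; it meets the z-axis at z = 2 (among the integer gridlines).
4. The integer polynomial consistent with all of this is the stated p.

2*x^2 + 2*y^2 + z - 2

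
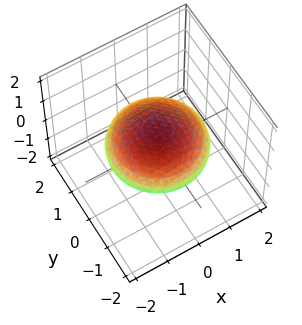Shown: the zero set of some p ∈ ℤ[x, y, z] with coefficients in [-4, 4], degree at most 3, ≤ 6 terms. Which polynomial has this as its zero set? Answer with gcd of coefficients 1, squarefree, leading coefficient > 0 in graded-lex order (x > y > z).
x^2 + y^2 + 3*z^2 - 2

(a) deg p = 2. Bounded and convex; a quadric.
(b) Symmetry: every cross-section ⟂ z is a circle, so x, y appear only via x² + y²; the z ↦ −z reflection is a symmetry, so z appears only in even powers.
(c) Checking where it meets the axes: a circular section at z = 0 has radius between 1 and 2.
(d) The integer polynomial consistent with all of this is the stated p.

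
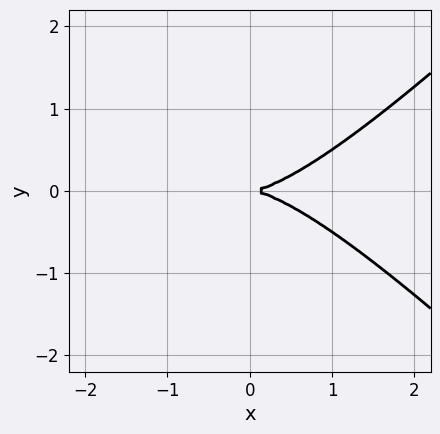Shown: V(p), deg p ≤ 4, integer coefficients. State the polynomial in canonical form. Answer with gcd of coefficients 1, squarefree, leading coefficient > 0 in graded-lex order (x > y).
x^3 - x*y^2 - 3*y^2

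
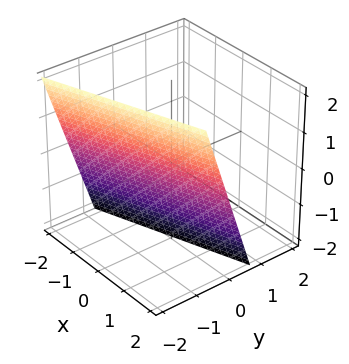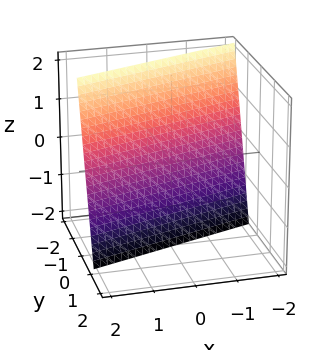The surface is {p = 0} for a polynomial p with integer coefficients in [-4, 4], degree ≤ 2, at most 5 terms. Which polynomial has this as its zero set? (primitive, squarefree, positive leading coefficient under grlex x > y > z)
1. deg p = 1. Every cross-section is a straight line — this is a plane.
2. From the visible intercepts: it crosses the x-axis at the gridline x = 2; it crosses the z-axis at the gridline z = -2.
3. Putting this together gives p.

x - 3*y - z - 2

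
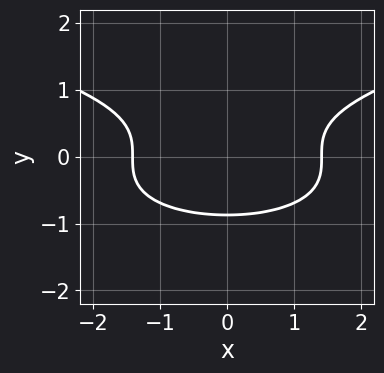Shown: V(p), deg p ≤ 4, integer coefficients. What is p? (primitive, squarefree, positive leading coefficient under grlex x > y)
3*y^3 - x^2 + 2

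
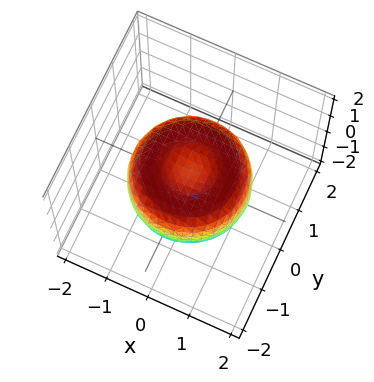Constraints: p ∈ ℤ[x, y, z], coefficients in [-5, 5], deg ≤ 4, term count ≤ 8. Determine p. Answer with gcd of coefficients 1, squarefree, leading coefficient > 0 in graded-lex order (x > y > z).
2*x^4 + 4*x^2*y^2 + 2*y^4 - 3*x^2 - 3*y^2 + 3*z^2 - 1

1. Degree: the shape is more complex than any degree-3 surface, so deg p = 4.
2. Symmetries: the surface is invariant under rotation about z: p = q(x² + y², z).
3. Against the integer gridlines: a circular section at z = 0 has radius between 1 and 2.
4. These observations pin down the coefficients.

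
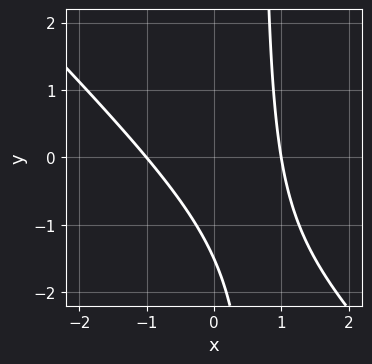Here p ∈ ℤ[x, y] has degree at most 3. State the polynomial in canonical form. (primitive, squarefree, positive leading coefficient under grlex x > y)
deg p = 2. A generic line meets the curve in up to 2 points.
Checking where it meets the axes: the x-axis gridline crossings are at x ∈ {-1, 1}.
These observations pin down the coefficients.

3*x^2 + 3*x*y - 2*y - 3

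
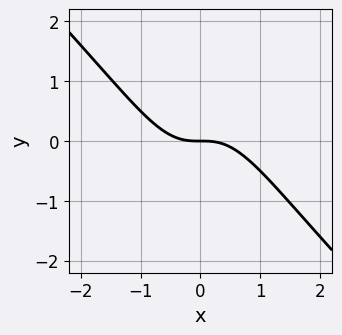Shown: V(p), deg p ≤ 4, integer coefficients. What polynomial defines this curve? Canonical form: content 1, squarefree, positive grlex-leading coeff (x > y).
x^3 + x^2*y + y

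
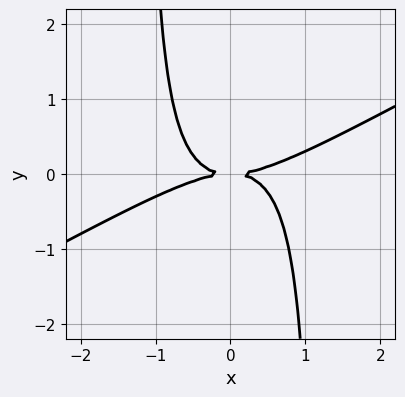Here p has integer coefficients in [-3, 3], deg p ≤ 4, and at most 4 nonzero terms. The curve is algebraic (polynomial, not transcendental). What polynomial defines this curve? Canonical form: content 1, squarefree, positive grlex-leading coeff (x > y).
x^4 - 3*x^3*y + 2*x^2*y^2 - 3*y^2

deg p = 4.
From the visible intercepts: one y-axis crossing is at y = 0; it meets the x-axis at x = 0 (among the integer gridlines).
The integer polynomial consistent with all of this is the stated p.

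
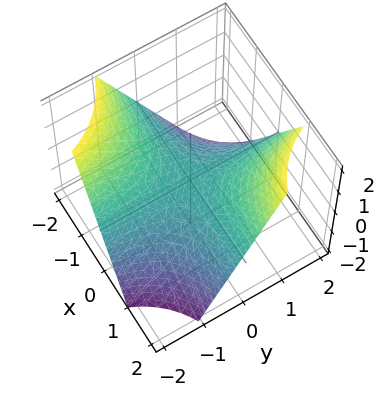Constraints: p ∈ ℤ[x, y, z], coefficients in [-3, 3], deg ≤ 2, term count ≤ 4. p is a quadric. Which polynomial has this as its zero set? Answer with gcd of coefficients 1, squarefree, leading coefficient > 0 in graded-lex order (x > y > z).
deg p = 2. A hyperbolic paraboloid; a quadric.
Against the integer gridlines: the visible x-axis segment lies entirely on the surface; the visible y-axis segment lies entirely on the surface; it crosses the z-axis at the gridline z = 0.
Together with the visible shape, these determine p as stated.

x*y - z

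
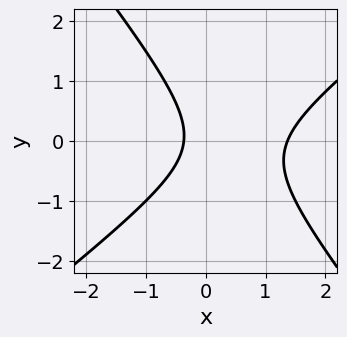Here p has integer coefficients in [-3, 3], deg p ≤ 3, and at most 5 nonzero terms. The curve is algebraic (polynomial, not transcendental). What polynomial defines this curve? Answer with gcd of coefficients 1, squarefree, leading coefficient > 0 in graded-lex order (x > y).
2*x^2 - x*y - 2*y^2 - 2*x - 1

1. The degree is 2 — no degree-1 curve has this shape.
2. From the axis intercepts and sections: no y-intercept at any integer in the box.
3. Together with the visible shape, these determine p as stated.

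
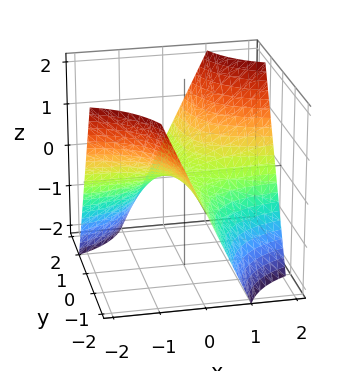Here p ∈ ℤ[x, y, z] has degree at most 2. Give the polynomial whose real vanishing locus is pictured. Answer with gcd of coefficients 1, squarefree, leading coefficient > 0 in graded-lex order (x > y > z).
x*y - z

Degree: a hyperbolic paraboloid; a quadric, so deg p = 2.
Observable constraints: every point of the x-axis in the box is on the surface; the visible y-axis segment lies entirely on the surface; one z-axis crossing is at z = 0.
The integer polynomial consistent with all of this is the stated p.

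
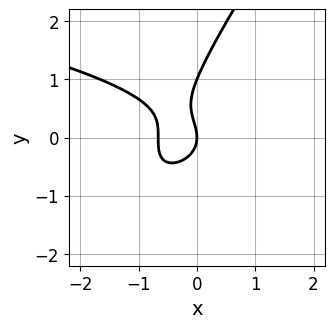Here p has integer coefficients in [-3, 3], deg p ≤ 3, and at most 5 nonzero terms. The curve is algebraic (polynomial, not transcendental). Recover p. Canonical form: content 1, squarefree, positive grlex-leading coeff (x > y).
1. Degree: no degree-2 curve has this shape, so deg p = 3.
2. From the visible intercepts: among the integer gridlines, it crosses the y-axis at y ∈ {0, 1}; one x-axis crossing is at x = 0.
3. Putting this together gives p.

3*x*y^2 - 2*y^3 + 3*x^2 + 2*y^2 + 2*x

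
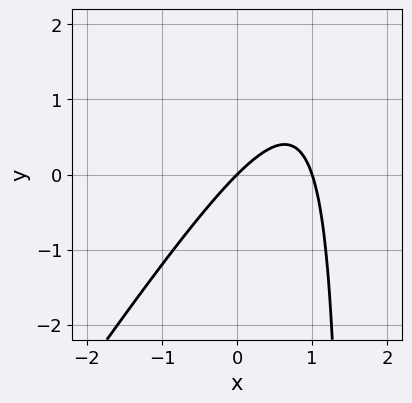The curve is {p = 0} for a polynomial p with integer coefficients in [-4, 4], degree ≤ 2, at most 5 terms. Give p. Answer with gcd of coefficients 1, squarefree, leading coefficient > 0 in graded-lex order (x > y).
First, degree: no degree-1 curve has this shape, so deg p = 2.
Next, against the integer gridlines: the x-axis gridline crossings are at x ∈ {0, 1}; it meets the y-axis at y = 0 (among the integer gridlines).
Finally, assembling these constraints gives the stated polynomial.

3*x^2 - 2*x*y - 3*x + 3*y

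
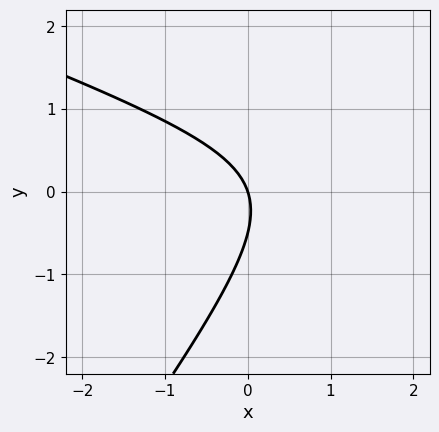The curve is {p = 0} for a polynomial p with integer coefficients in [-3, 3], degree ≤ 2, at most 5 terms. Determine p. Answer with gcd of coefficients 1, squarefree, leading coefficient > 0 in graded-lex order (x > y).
First, degree: no degree-1 curve has this shape, so deg p = 2.
Then, from the visible intercepts: one x-axis crossing is at x = 0; it crosses the y-axis at the gridline y = 0.
Finally, these observations pin down the coefficients.

x^2 + 2*x*y - 2*y^2 - 3*x - y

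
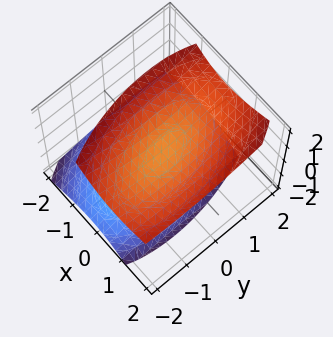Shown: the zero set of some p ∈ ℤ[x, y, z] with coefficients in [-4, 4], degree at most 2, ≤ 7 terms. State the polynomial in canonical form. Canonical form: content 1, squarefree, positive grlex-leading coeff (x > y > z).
3*x^2 + x*y - 2*x*z + y^2 - 3*z^2 + 3

I count 2 distinct pieces. Treating them together as one polynomial.
The degree is 2 — the shape is more complex than any degree-1 surface.
Reading off the gridlines: the surface avoids every integer y-axis point in the box; it misses every integer gridline on the x-axis; the z-axis gridline crossings are at z ∈ {-1, 1}.
Fitting integer coefficients to these (and the overall shape) gives p.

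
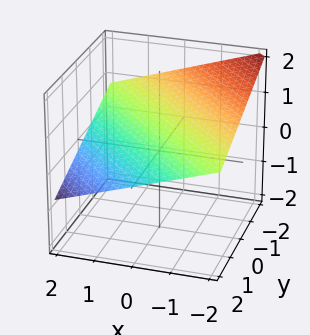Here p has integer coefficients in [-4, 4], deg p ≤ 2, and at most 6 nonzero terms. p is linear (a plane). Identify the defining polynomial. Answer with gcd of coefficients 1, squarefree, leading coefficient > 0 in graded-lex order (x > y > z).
1. Degree: the surface is flat (a plane), so deg p = 1.
2. Observable constraints: it meets the y-axis at y = 2 (among the integer gridlines); one x-axis crossing is at x = 2.
3. Assembling these constraints gives the stated polynomial.

x + y + 3*z - 2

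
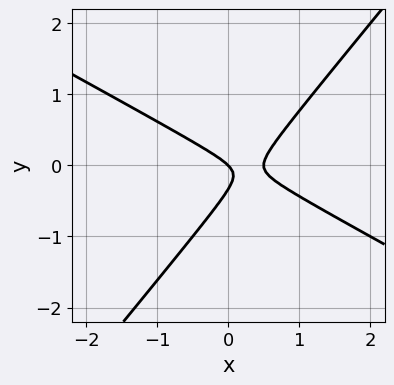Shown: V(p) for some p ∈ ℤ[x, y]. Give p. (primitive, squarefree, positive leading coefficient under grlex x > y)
2*x^2 + 2*x*y - 3*y^2 - x - y

1. deg p = 2.
2. From the axis intercepts and sections: it crosses the x-axis at the gridline x = 0; one y-axis crossing is at y = 0.
3. Matching integer coefficients to the picture gives p.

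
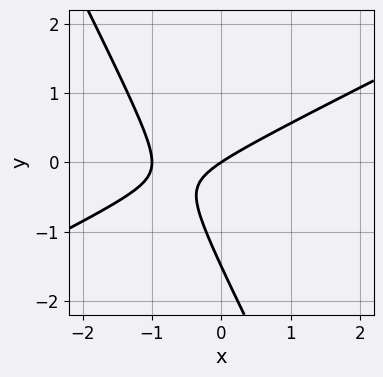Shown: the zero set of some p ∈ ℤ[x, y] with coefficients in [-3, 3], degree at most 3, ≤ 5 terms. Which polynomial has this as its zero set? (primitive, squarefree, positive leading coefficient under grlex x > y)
2*x^2 - 3*x*y - 2*y^2 + 2*x - 3*y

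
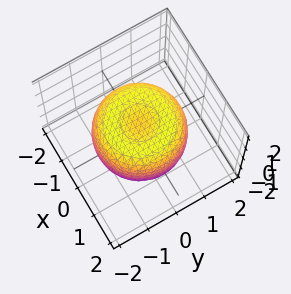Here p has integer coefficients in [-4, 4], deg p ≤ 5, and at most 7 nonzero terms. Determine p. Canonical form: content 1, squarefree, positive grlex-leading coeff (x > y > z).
2*x^4 + 4*x^2*y^2 + 2*y^4 - 3*x^2 - 3*y^2 + 3*z^2 - 2

(a) The degree is 4 — no degree-3 surface has this shape.
(b) Symmetries: rotational symmetry about the z-axis ⇒ p depends on x, y only through x² + y².
(c) Against the integer gridlines: a circular section at z = 1 has radius between 0 and 1.
(d) Solving for integer coefficients yields p as stated.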